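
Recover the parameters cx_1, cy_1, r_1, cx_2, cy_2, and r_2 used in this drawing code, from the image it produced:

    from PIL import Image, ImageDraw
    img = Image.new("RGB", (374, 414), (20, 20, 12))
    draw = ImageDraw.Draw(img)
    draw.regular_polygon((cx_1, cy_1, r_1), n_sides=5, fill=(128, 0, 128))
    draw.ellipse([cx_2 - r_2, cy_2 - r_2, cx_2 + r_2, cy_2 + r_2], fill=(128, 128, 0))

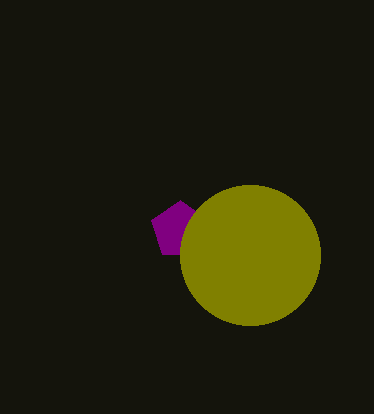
cx_1 = 180, cy_1 = 230, r_1 = 30, cx_2 = 250, cy_2 = 255, r_2 = 70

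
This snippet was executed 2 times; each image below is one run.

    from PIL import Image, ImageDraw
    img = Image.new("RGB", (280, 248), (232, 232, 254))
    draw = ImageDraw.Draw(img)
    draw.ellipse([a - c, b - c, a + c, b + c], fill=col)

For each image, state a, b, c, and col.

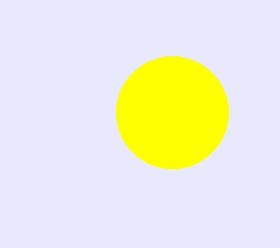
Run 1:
a = 172; b = 112; c = 56; col = 'yellow'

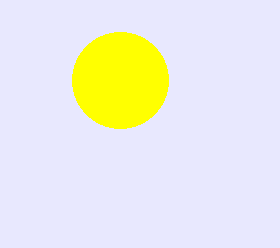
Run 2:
a = 120; b = 80; c = 48; col = 'yellow'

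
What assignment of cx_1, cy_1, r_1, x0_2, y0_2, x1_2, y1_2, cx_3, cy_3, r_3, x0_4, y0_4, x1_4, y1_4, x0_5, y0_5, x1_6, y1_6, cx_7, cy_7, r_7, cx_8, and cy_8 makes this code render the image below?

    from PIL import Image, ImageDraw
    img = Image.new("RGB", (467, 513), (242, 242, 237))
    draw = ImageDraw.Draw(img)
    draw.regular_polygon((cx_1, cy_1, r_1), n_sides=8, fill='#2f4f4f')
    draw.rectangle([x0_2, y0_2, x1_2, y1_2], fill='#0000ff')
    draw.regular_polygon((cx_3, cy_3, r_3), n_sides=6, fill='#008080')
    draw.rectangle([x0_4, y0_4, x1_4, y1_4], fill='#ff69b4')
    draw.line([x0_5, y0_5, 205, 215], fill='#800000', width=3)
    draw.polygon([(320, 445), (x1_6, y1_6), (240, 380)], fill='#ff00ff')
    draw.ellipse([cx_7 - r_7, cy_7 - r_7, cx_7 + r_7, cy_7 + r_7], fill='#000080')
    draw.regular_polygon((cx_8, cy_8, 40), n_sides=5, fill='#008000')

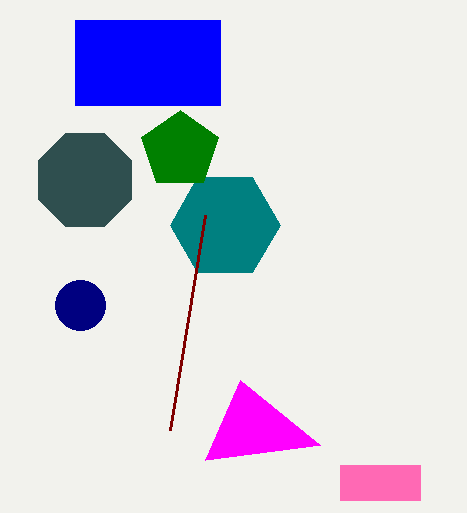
cx_1 = 85
cy_1 = 180
r_1 = 50
x0_2 = 75
y0_2 = 20
x1_2 = 220
y1_2 = 105
cx_3 = 225
cy_3 = 225
r_3 = 55
x0_4 = 340
y0_4 = 465
x1_4 = 420
y1_4 = 500
x0_5 = 170
y0_5 = 430
x1_6 = 205
y1_6 = 460
cx_7 = 80
cy_7 = 305
r_7 = 25
cx_8 = 180
cy_8 = 150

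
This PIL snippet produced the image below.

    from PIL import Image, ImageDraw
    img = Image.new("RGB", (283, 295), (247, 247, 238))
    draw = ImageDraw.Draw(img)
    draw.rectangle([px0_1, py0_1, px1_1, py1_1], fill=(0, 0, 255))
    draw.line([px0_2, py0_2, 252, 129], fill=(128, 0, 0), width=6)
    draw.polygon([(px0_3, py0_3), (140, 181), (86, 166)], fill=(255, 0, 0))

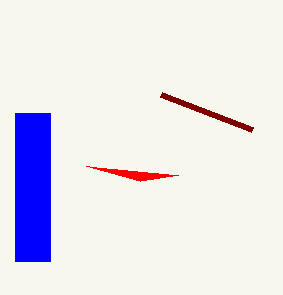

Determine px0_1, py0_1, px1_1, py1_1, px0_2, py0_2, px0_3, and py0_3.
px0_1 = 15; py0_1 = 113; px1_1 = 50; py1_1 = 261; px0_2 = 161; py0_2 = 94; px0_3 = 178; py0_3 = 175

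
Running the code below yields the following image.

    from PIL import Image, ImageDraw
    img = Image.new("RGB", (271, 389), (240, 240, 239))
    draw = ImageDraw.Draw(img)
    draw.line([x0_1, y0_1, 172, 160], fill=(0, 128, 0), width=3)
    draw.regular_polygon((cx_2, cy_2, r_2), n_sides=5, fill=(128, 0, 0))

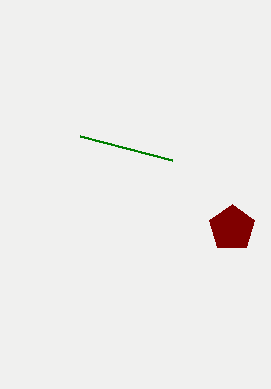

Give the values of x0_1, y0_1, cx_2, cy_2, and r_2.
x0_1 = 80; y0_1 = 136; cx_2 = 232; cy_2 = 228; r_2 = 24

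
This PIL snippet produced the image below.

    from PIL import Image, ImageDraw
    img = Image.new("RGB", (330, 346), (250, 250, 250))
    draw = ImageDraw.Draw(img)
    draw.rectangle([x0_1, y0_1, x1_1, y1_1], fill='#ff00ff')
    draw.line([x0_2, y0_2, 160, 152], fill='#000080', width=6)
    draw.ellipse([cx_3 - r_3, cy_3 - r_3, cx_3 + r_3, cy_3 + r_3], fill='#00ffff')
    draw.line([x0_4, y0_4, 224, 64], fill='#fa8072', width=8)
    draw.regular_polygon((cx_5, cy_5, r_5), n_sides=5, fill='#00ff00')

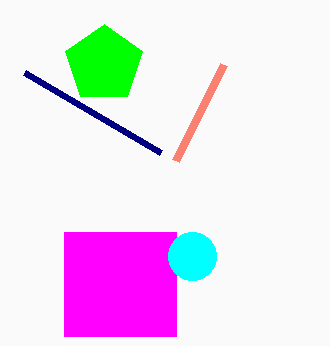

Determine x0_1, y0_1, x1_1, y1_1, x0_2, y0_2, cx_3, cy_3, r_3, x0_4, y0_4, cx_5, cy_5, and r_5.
x0_1 = 64
y0_1 = 232
x1_1 = 176
y1_1 = 336
x0_2 = 24
y0_2 = 72
cx_3 = 192
cy_3 = 256
r_3 = 24
x0_4 = 176
y0_4 = 160
cx_5 = 104
cy_5 = 64
r_5 = 40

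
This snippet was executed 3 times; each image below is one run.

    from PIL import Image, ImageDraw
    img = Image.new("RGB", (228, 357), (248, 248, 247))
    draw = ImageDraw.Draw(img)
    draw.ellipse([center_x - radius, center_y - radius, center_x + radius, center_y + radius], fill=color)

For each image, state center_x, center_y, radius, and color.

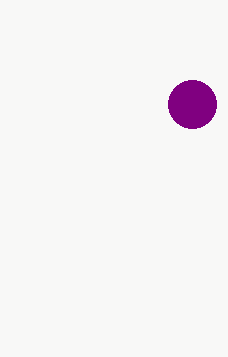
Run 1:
center_x = 192; center_y = 104; radius = 24; color = 'purple'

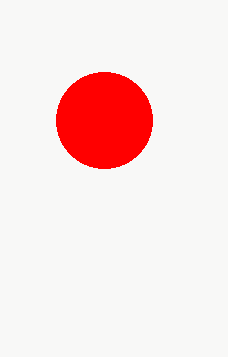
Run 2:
center_x = 104; center_y = 120; radius = 48; color = 'red'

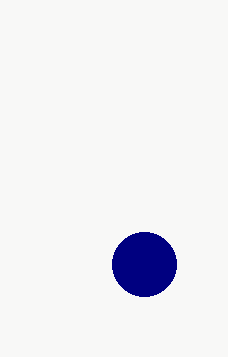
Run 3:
center_x = 144; center_y = 264; radius = 32; color = 'navy'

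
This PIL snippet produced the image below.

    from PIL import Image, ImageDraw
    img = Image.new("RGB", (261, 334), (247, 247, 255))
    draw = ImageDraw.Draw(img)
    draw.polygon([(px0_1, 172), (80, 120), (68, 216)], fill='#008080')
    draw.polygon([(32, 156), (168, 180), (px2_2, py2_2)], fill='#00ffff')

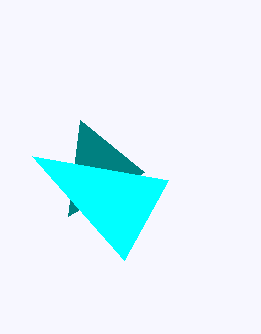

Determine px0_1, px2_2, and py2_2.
px0_1 = 144
px2_2 = 124
py2_2 = 260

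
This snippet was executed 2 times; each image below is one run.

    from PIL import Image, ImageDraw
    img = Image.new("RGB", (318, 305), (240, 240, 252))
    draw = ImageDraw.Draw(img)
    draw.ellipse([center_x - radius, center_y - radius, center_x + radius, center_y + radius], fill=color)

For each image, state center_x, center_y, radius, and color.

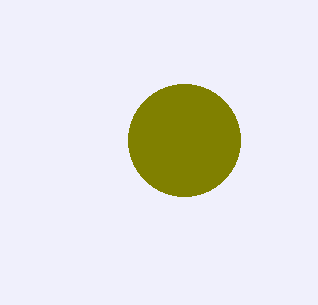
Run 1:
center_x = 184
center_y = 140
radius = 56
color = 'olive'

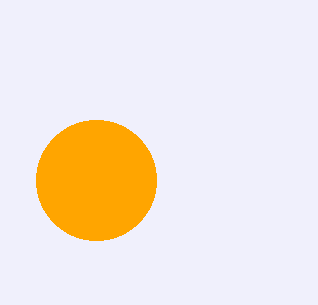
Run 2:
center_x = 96, center_y = 180, radius = 60, color = 'orange'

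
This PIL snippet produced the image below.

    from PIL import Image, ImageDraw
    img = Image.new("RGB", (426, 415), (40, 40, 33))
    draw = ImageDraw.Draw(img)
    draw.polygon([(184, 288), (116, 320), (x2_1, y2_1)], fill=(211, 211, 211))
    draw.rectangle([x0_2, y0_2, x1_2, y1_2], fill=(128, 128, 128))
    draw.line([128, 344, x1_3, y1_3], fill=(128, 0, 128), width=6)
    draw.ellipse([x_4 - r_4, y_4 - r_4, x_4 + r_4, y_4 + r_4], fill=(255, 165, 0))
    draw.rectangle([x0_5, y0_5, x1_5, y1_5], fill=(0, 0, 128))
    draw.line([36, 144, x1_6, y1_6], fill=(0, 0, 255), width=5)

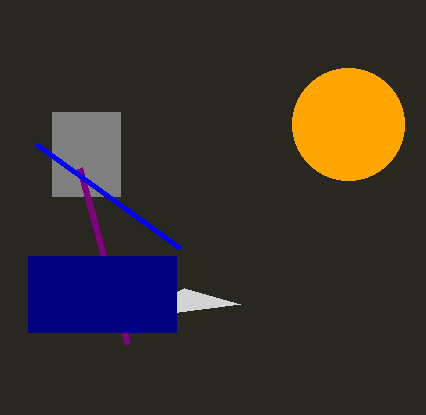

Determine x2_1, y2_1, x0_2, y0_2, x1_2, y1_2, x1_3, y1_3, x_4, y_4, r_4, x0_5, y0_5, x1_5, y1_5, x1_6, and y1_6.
x2_1 = 240
y2_1 = 304
x0_2 = 52
y0_2 = 112
x1_2 = 120
y1_2 = 196
x1_3 = 80
y1_3 = 168
x_4 = 348
y_4 = 124
r_4 = 56
x0_5 = 28
y0_5 = 256
x1_5 = 176
y1_5 = 332
x1_6 = 180
y1_6 = 248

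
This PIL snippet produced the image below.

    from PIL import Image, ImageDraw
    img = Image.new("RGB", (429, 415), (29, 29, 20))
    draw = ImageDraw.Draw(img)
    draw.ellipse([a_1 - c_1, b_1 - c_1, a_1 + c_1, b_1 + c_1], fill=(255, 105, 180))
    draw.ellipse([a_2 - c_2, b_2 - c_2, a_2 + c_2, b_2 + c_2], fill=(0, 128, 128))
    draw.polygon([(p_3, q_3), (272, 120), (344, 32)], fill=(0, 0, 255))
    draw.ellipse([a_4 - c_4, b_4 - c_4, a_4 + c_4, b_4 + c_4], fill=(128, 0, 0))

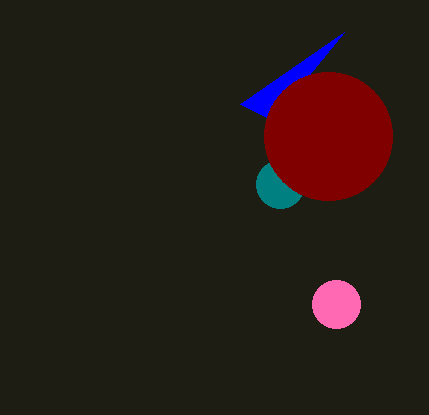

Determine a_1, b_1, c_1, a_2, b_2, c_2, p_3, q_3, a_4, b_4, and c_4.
a_1 = 336; b_1 = 304; c_1 = 24; a_2 = 280; b_2 = 184; c_2 = 24; p_3 = 240; q_3 = 104; a_4 = 328; b_4 = 136; c_4 = 64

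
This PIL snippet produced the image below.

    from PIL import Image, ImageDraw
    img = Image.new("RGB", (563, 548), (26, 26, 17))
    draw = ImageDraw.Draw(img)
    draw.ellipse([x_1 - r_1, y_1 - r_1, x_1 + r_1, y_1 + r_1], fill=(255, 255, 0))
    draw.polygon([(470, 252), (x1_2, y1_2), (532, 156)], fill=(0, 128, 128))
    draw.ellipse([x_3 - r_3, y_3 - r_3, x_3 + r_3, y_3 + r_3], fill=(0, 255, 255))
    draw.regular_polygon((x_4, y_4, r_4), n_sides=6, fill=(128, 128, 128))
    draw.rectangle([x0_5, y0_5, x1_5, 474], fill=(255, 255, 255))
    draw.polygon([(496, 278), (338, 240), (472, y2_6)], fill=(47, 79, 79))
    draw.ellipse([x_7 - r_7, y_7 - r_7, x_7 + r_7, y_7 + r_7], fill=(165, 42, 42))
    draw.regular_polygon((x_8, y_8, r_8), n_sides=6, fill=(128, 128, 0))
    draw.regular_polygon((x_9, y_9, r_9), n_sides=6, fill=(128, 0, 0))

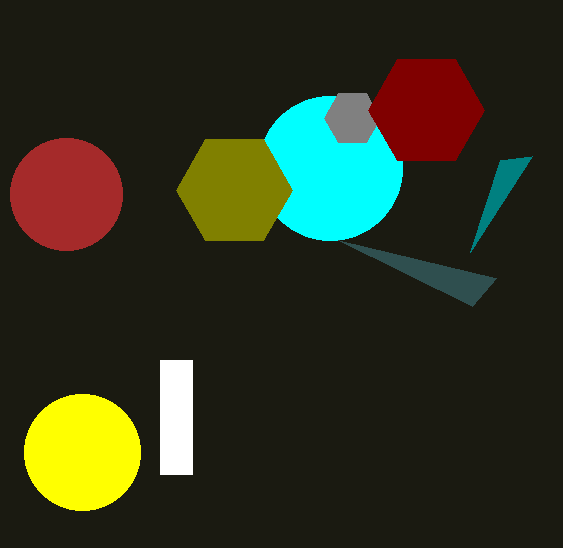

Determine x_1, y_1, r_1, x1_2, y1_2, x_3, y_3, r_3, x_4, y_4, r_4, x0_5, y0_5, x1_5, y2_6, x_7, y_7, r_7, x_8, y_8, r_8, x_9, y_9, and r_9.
x_1 = 82, y_1 = 452, r_1 = 58, x1_2 = 500, y1_2 = 160, x_3 = 330, y_3 = 168, r_3 = 72, x_4 = 352, y_4 = 118, r_4 = 28, x0_5 = 160, y0_5 = 360, x1_5 = 192, y2_6 = 306, x_7 = 66, y_7 = 194, r_7 = 56, x_8 = 234, y_8 = 190, r_8 = 58, x_9 = 426, y_9 = 110, r_9 = 58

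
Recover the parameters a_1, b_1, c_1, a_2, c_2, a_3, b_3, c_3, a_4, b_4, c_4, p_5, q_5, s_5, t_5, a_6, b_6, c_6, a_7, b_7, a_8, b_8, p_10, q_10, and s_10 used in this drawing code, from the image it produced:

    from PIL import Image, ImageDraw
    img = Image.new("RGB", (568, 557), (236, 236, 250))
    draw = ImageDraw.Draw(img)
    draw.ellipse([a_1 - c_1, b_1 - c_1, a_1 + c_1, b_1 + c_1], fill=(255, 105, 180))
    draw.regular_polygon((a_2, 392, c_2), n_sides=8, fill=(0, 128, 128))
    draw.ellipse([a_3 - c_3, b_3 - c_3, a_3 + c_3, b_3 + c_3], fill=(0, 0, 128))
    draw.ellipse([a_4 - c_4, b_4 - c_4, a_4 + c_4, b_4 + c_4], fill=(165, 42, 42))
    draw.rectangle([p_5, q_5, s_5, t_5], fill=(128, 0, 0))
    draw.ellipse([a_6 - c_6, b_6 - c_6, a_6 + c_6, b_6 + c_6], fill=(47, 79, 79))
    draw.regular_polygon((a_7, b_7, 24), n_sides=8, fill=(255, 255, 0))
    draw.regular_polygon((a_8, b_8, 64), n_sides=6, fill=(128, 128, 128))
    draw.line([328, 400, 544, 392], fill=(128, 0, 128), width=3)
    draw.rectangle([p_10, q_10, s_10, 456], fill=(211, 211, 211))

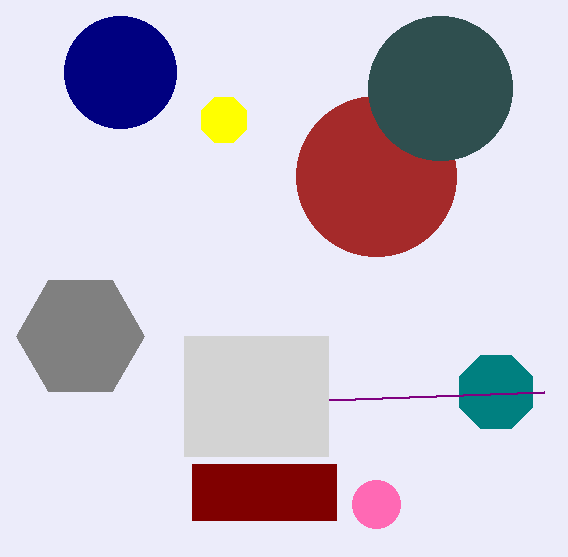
a_1 = 376, b_1 = 504, c_1 = 24, a_2 = 496, c_2 = 40, a_3 = 120, b_3 = 72, c_3 = 56, a_4 = 376, b_4 = 176, c_4 = 80, p_5 = 192, q_5 = 464, s_5 = 336, t_5 = 520, a_6 = 440, b_6 = 88, c_6 = 72, a_7 = 224, b_7 = 120, a_8 = 80, b_8 = 336, p_10 = 184, q_10 = 336, s_10 = 328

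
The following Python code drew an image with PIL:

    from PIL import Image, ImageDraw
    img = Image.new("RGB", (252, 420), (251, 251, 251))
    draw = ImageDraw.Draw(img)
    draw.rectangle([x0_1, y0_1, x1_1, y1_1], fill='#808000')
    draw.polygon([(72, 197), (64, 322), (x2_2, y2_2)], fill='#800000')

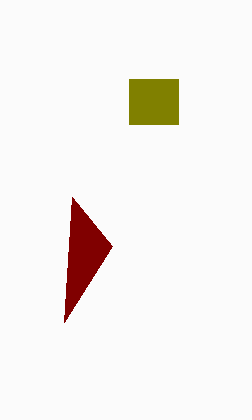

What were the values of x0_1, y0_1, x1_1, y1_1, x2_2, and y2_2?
x0_1 = 129; y0_1 = 79; x1_1 = 178; y1_1 = 124; x2_2 = 112; y2_2 = 246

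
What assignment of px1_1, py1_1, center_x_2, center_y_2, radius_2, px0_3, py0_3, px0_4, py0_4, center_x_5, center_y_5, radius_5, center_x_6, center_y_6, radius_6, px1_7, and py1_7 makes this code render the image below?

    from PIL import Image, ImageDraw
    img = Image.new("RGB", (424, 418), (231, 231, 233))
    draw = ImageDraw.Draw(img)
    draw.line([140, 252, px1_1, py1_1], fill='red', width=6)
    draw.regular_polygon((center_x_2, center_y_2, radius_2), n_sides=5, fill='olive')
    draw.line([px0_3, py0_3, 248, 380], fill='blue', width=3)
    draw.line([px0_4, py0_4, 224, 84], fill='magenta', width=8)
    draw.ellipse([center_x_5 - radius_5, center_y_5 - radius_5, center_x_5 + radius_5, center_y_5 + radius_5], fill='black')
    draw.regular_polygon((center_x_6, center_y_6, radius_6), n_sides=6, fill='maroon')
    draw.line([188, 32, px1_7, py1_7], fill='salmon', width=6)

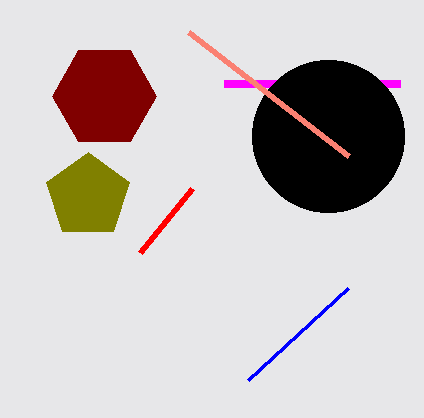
px1_1 = 192
py1_1 = 188
center_x_2 = 88
center_y_2 = 196
radius_2 = 44
px0_3 = 348
py0_3 = 288
px0_4 = 400
py0_4 = 84
center_x_5 = 328
center_y_5 = 136
radius_5 = 76
center_x_6 = 104
center_y_6 = 96
radius_6 = 52
px1_7 = 348
py1_7 = 156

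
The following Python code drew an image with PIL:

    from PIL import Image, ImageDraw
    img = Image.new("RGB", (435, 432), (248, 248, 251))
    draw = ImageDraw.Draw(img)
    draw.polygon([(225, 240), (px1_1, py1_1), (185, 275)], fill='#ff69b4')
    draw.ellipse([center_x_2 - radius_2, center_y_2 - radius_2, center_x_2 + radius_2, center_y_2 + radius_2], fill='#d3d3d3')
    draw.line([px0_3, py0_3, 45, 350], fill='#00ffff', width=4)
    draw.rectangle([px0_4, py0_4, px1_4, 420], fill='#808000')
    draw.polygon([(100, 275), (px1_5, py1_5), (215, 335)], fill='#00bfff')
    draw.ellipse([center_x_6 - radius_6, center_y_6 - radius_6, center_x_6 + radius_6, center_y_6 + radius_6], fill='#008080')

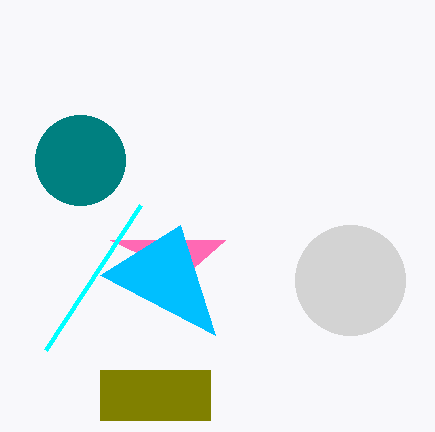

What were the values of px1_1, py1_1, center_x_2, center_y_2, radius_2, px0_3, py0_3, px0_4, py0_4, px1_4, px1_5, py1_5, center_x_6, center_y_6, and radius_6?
px1_1 = 110, py1_1 = 240, center_x_2 = 350, center_y_2 = 280, radius_2 = 55, px0_3 = 140, py0_3 = 205, px0_4 = 100, py0_4 = 370, px1_4 = 210, px1_5 = 180, py1_5 = 225, center_x_6 = 80, center_y_6 = 160, radius_6 = 45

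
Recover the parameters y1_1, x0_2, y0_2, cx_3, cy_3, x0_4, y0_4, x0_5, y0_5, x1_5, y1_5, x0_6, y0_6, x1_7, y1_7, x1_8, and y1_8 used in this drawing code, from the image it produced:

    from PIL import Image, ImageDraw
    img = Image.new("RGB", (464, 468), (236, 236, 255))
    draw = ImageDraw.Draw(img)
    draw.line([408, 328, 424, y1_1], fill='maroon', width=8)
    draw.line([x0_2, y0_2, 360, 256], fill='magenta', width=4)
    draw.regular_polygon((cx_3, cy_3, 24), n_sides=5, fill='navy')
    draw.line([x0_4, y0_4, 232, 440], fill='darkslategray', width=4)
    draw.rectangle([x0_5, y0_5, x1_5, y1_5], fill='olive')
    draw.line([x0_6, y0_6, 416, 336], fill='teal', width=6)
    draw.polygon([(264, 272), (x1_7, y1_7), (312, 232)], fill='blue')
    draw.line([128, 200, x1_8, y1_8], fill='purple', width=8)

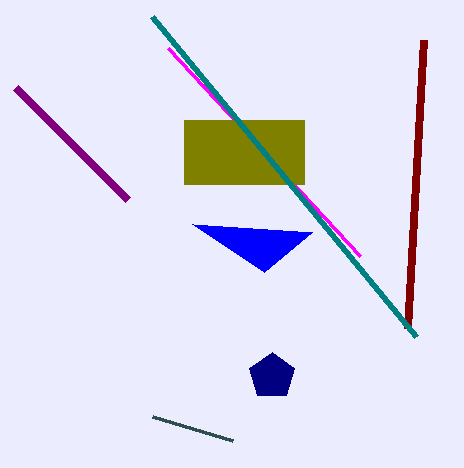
y1_1 = 40, x0_2 = 168, y0_2 = 48, cx_3 = 272, cy_3 = 376, x0_4 = 152, y0_4 = 416, x0_5 = 184, y0_5 = 120, x1_5 = 304, y1_5 = 184, x0_6 = 152, y0_6 = 16, x1_7 = 192, y1_7 = 224, x1_8 = 16, y1_8 = 88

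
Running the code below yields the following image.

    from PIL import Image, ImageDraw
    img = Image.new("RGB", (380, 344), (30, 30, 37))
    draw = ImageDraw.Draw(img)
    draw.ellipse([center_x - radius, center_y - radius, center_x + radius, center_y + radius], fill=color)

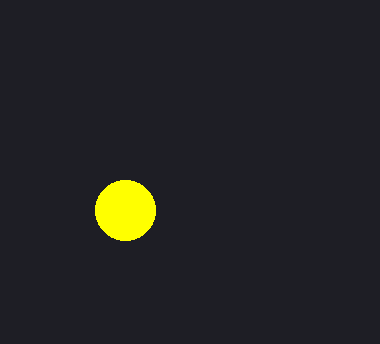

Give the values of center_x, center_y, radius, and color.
center_x = 125, center_y = 210, radius = 30, color = 'yellow'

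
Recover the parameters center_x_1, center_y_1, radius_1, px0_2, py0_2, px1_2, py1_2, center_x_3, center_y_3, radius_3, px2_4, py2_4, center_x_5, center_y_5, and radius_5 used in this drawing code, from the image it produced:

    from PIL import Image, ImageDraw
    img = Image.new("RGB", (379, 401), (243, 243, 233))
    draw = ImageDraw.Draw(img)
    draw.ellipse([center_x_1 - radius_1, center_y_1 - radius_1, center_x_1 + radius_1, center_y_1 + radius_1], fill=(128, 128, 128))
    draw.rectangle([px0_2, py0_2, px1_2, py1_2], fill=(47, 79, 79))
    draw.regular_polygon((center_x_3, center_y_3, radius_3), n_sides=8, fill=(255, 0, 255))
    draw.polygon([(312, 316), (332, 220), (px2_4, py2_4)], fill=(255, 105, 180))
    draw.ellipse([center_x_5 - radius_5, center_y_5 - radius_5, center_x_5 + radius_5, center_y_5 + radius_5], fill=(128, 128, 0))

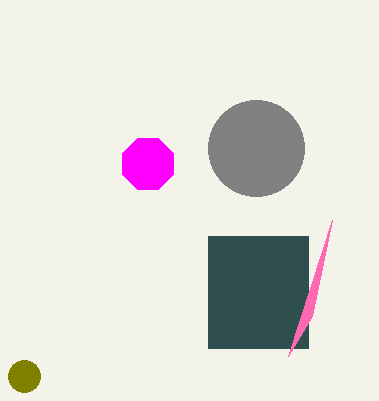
center_x_1 = 256; center_y_1 = 148; radius_1 = 48; px0_2 = 208; py0_2 = 236; px1_2 = 308; py1_2 = 348; center_x_3 = 148; center_y_3 = 164; radius_3 = 28; px2_4 = 288; py2_4 = 356; center_x_5 = 24; center_y_5 = 376; radius_5 = 16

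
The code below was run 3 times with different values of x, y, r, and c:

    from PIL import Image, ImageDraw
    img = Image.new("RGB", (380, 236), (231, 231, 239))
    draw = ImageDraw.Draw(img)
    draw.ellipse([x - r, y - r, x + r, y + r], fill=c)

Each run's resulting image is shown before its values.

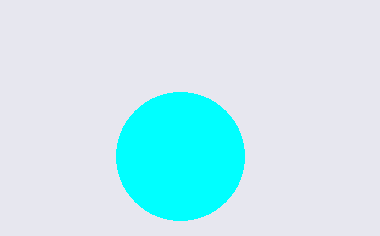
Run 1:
x = 180; y = 156; r = 64; c = 'cyan'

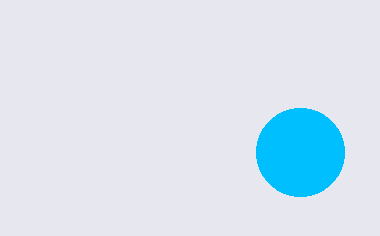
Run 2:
x = 300, y = 152, r = 44, c = 'deepskyblue'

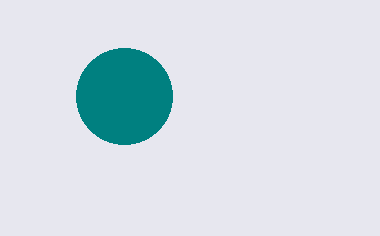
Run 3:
x = 124
y = 96
r = 48
c = 'teal'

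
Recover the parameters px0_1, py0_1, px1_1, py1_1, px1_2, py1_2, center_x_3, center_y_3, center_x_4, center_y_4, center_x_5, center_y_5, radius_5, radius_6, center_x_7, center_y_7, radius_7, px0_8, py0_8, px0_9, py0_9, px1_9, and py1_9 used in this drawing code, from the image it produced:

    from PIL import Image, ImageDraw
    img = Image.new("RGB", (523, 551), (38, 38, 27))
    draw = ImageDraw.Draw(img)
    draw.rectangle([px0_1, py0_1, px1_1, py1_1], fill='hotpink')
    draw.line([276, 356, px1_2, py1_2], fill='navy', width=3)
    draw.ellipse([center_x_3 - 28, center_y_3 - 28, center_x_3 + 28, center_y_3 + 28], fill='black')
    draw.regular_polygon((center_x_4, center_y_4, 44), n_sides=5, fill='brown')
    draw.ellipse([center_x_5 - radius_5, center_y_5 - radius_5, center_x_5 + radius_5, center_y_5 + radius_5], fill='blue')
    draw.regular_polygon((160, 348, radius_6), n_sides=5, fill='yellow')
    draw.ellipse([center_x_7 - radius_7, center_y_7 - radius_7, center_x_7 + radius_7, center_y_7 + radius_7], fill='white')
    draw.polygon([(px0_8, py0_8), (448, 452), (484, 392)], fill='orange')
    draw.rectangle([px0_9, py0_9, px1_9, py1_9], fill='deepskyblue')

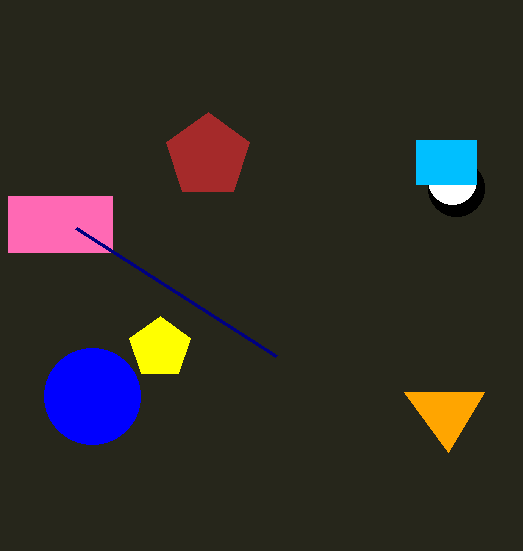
px0_1 = 8; py0_1 = 196; px1_1 = 112; py1_1 = 252; px1_2 = 76; py1_2 = 228; center_x_3 = 456; center_y_3 = 188; center_x_4 = 208; center_y_4 = 156; center_x_5 = 92; center_y_5 = 396; radius_5 = 48; radius_6 = 32; center_x_7 = 452; center_y_7 = 180; radius_7 = 24; px0_8 = 404; py0_8 = 392; px0_9 = 416; py0_9 = 140; px1_9 = 476; py1_9 = 184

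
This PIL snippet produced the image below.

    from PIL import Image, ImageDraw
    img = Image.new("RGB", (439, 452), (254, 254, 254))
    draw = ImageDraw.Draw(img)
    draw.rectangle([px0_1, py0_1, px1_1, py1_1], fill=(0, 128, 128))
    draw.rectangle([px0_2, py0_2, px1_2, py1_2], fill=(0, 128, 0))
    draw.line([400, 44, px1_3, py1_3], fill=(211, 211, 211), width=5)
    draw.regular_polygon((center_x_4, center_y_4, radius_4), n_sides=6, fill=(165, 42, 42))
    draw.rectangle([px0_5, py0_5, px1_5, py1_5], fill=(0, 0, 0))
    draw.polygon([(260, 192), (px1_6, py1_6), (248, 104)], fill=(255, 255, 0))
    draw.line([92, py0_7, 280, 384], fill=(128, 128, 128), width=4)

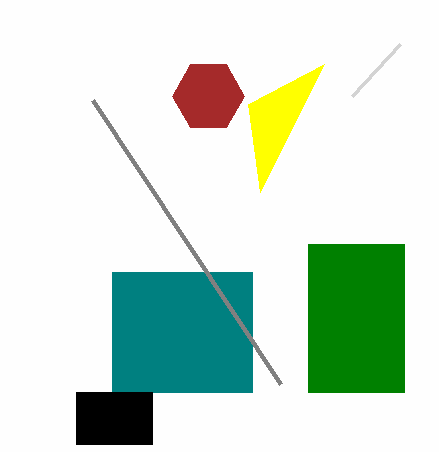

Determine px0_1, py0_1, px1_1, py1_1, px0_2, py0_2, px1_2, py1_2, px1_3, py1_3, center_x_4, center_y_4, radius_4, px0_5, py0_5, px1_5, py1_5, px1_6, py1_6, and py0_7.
px0_1 = 112, py0_1 = 272, px1_1 = 252, py1_1 = 392, px0_2 = 308, py0_2 = 244, px1_2 = 404, py1_2 = 392, px1_3 = 352, py1_3 = 96, center_x_4 = 208, center_y_4 = 96, radius_4 = 36, px0_5 = 76, py0_5 = 392, px1_5 = 152, py1_5 = 444, px1_6 = 324, py1_6 = 64, py0_7 = 100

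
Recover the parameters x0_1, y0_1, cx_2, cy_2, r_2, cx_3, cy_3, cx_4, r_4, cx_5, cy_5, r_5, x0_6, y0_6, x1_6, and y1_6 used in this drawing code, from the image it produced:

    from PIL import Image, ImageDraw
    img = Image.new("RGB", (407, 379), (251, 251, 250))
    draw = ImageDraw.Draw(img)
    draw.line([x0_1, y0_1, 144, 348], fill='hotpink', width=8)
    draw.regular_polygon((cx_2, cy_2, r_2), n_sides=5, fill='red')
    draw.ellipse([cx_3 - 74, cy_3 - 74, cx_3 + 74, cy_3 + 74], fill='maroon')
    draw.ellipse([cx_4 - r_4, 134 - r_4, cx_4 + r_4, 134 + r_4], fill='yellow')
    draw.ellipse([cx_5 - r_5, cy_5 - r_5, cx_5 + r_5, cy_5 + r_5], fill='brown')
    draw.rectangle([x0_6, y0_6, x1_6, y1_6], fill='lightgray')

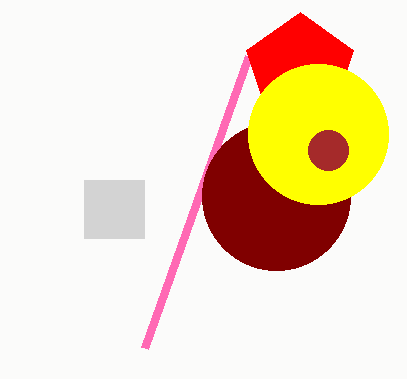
x0_1 = 248
y0_1 = 56
cx_2 = 300
cy_2 = 68
r_2 = 56
cx_3 = 276
cy_3 = 196
cx_4 = 318
r_4 = 70
cx_5 = 328
cy_5 = 150
r_5 = 20
x0_6 = 84
y0_6 = 180
x1_6 = 144
y1_6 = 238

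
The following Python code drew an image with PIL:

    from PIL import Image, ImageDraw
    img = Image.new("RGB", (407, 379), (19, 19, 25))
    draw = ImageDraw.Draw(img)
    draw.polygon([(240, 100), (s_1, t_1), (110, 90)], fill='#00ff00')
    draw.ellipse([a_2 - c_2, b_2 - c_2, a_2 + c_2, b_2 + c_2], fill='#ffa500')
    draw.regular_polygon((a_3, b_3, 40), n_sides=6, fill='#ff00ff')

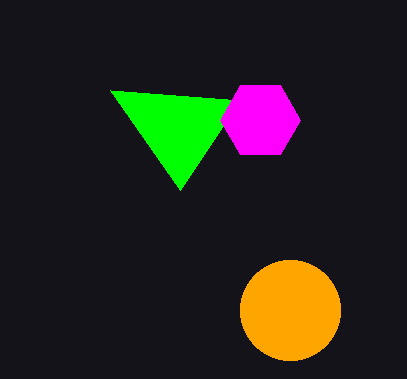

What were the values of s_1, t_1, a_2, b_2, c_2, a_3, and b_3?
s_1 = 180, t_1 = 190, a_2 = 290, b_2 = 310, c_2 = 50, a_3 = 260, b_3 = 120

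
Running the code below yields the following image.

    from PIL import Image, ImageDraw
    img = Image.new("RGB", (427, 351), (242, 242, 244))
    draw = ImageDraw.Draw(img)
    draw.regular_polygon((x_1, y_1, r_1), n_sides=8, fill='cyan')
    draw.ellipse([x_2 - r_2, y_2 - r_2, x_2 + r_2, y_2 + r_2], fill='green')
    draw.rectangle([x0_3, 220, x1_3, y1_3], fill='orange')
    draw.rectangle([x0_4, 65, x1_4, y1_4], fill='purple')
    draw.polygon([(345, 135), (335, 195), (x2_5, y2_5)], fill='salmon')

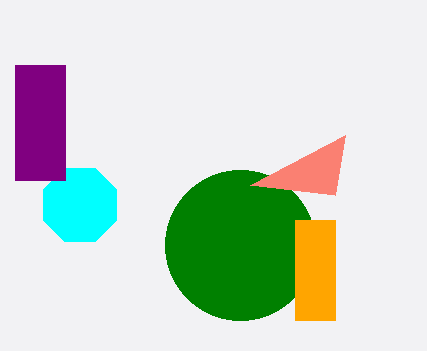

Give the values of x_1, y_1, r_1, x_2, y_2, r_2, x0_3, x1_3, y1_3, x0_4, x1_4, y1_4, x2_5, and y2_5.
x_1 = 80
y_1 = 205
r_1 = 40
x_2 = 240
y_2 = 245
r_2 = 75
x0_3 = 295
x1_3 = 335
y1_3 = 320
x0_4 = 15
x1_4 = 65
y1_4 = 180
x2_5 = 250
y2_5 = 185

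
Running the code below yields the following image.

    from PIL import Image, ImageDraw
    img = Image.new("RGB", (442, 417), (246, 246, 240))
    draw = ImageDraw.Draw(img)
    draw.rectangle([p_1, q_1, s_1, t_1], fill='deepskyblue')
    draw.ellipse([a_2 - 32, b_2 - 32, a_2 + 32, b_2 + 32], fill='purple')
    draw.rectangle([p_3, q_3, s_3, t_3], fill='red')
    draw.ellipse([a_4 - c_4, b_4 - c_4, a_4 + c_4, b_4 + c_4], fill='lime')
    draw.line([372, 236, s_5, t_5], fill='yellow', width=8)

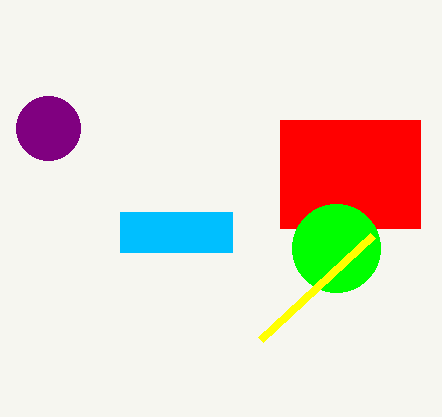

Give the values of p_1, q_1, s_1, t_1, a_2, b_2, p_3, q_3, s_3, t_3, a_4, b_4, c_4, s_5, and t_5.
p_1 = 120
q_1 = 212
s_1 = 232
t_1 = 252
a_2 = 48
b_2 = 128
p_3 = 280
q_3 = 120
s_3 = 420
t_3 = 228
a_4 = 336
b_4 = 248
c_4 = 44
s_5 = 260
t_5 = 340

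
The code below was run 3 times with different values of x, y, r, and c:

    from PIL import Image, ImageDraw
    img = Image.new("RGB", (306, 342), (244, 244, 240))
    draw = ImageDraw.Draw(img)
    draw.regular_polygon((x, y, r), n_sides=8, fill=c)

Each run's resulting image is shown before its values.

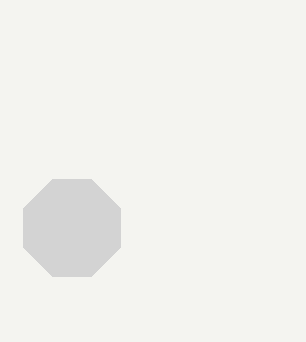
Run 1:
x = 72; y = 228; r = 52; c = 'lightgray'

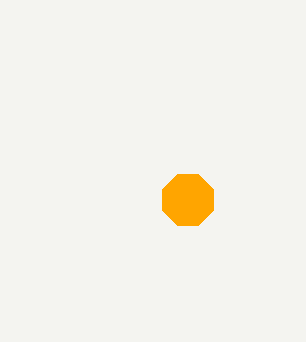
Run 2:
x = 188
y = 200
r = 28
c = 'orange'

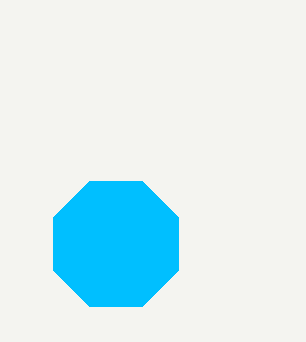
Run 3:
x = 116
y = 244
r = 68
c = 'deepskyblue'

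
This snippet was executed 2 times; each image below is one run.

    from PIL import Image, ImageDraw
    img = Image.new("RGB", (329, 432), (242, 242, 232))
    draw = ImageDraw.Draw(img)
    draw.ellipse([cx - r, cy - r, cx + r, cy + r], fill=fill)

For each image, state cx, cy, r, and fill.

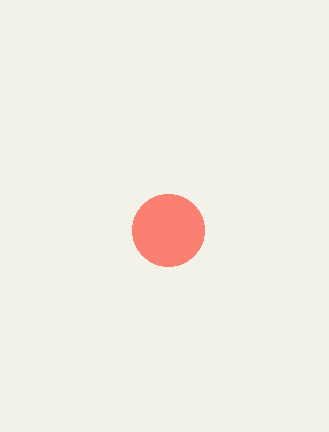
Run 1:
cx = 168, cy = 230, r = 36, fill = 'salmon'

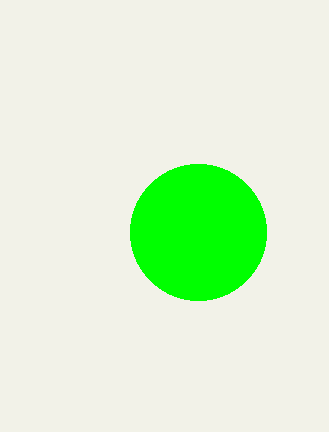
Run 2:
cx = 198; cy = 232; r = 68; fill = 'lime'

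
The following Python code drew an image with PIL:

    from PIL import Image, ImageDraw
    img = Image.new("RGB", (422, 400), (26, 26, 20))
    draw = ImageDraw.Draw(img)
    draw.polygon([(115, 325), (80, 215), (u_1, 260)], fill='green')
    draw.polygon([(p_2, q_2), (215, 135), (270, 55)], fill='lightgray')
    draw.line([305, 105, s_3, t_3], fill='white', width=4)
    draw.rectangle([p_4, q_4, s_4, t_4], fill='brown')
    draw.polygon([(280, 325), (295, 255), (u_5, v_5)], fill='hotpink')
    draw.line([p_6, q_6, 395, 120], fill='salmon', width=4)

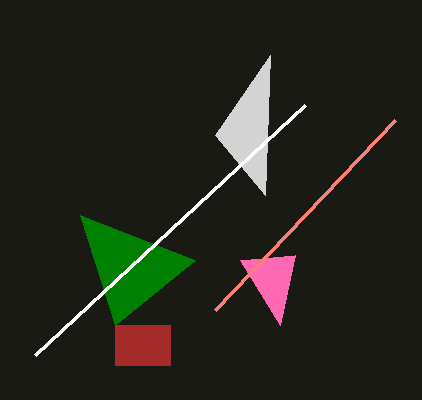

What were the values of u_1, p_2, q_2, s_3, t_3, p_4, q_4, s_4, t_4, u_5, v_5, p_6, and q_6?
u_1 = 195; p_2 = 265; q_2 = 195; s_3 = 35; t_3 = 355; p_4 = 115; q_4 = 325; s_4 = 170; t_4 = 365; u_5 = 240; v_5 = 260; p_6 = 215; q_6 = 310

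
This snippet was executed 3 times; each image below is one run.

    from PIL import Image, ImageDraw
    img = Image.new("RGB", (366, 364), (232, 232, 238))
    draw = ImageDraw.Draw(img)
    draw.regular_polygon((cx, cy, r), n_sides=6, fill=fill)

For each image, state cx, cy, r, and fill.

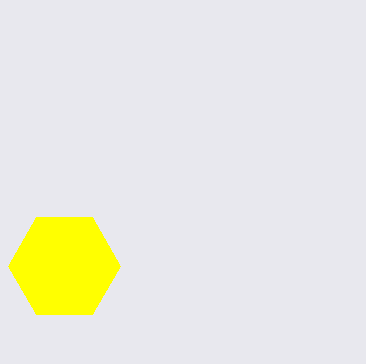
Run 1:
cx = 64, cy = 266, r = 56, fill = 'yellow'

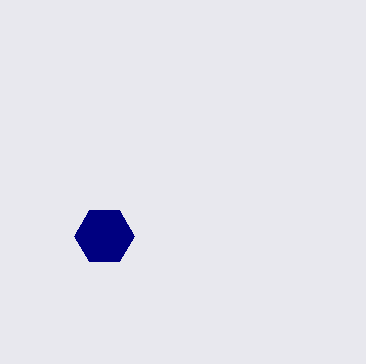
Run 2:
cx = 104; cy = 236; r = 30; fill = 'navy'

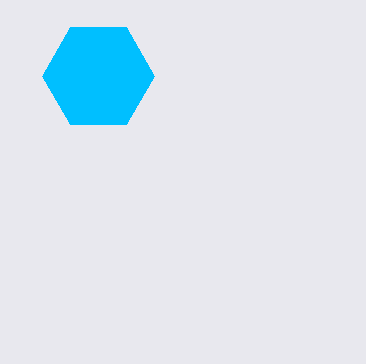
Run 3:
cx = 98; cy = 76; r = 56; fill = 'deepskyblue'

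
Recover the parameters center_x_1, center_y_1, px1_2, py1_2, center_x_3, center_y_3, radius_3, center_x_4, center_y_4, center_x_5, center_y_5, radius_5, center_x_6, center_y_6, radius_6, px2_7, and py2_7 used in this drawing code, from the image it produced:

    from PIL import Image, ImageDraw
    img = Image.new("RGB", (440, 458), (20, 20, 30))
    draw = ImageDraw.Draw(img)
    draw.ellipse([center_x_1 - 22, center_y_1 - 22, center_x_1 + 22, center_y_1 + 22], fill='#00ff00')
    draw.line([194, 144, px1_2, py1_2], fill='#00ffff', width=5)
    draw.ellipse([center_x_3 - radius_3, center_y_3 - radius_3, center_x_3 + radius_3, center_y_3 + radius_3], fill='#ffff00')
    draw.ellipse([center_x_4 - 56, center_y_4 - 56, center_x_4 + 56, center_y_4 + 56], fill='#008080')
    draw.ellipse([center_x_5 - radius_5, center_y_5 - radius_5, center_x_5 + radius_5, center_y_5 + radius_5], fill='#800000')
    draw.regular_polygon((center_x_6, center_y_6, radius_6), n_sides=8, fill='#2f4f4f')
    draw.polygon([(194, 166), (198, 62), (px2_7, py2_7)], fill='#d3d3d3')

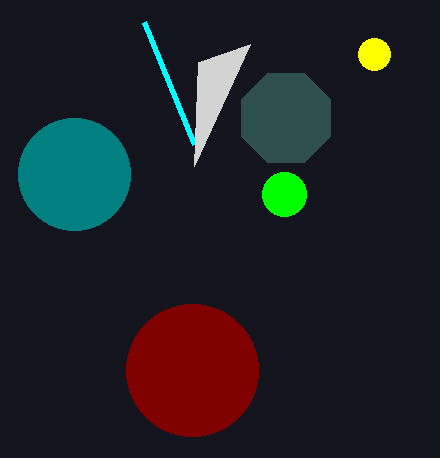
center_x_1 = 284
center_y_1 = 194
px1_2 = 144
py1_2 = 22
center_x_3 = 374
center_y_3 = 54
radius_3 = 16
center_x_4 = 74
center_y_4 = 174
center_x_5 = 192
center_y_5 = 370
radius_5 = 66
center_x_6 = 286
center_y_6 = 118
radius_6 = 48
px2_7 = 250
py2_7 = 44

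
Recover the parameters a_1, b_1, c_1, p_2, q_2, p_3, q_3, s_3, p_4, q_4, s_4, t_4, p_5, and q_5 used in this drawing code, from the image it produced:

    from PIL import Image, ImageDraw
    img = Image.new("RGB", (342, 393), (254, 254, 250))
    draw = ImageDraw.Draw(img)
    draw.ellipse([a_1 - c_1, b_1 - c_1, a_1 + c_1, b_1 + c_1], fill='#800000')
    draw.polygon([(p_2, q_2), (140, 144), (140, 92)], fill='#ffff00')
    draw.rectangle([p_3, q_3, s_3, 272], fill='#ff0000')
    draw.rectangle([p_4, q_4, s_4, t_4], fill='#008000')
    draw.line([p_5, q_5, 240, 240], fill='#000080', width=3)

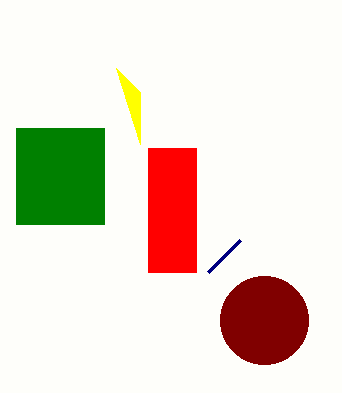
a_1 = 264, b_1 = 320, c_1 = 44, p_2 = 116, q_2 = 68, p_3 = 148, q_3 = 148, s_3 = 196, p_4 = 16, q_4 = 128, s_4 = 104, t_4 = 224, p_5 = 208, q_5 = 272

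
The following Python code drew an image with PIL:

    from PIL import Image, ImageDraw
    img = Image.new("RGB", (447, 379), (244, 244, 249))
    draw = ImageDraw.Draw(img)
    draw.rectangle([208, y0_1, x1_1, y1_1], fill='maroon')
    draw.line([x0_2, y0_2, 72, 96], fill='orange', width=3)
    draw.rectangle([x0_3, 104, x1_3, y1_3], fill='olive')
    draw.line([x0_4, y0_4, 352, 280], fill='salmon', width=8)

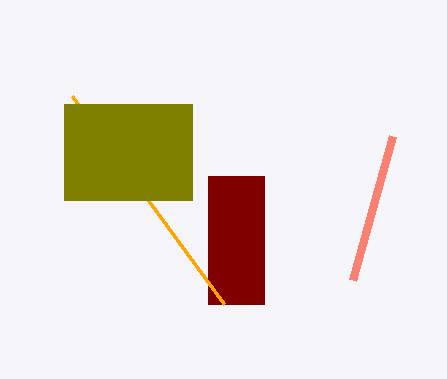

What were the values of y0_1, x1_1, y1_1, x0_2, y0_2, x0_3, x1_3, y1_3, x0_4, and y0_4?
y0_1 = 176
x1_1 = 264
y1_1 = 304
x0_2 = 224
y0_2 = 304
x0_3 = 64
x1_3 = 192
y1_3 = 200
x0_4 = 392
y0_4 = 136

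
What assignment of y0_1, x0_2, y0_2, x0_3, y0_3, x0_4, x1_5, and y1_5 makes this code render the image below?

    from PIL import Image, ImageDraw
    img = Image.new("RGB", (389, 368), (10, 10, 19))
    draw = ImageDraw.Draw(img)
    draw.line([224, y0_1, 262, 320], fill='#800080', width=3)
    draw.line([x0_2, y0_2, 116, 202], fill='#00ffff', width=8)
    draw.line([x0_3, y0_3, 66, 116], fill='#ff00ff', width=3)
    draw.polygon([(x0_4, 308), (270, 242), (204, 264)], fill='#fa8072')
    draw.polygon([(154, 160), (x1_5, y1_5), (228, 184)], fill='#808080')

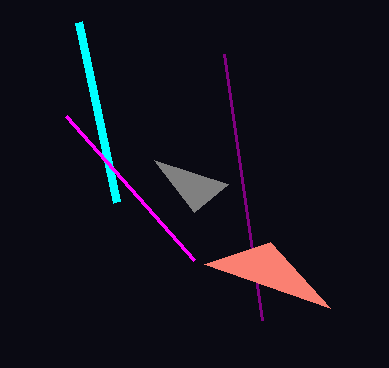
y0_1 = 54, x0_2 = 78, y0_2 = 22, x0_3 = 194, y0_3 = 260, x0_4 = 330, x1_5 = 194, y1_5 = 212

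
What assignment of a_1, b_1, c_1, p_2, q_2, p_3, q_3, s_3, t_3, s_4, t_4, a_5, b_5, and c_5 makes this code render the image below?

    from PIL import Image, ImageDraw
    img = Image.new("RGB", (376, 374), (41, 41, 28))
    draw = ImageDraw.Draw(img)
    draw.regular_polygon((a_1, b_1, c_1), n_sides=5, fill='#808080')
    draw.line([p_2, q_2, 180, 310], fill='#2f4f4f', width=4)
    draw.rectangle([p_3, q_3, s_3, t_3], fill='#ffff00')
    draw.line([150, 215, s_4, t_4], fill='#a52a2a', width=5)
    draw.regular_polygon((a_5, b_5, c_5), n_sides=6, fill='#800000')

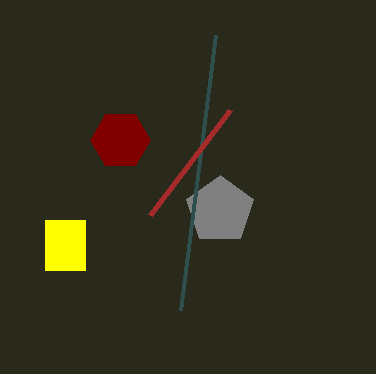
a_1 = 220, b_1 = 210, c_1 = 35, p_2 = 215, q_2 = 35, p_3 = 45, q_3 = 220, s_3 = 85, t_3 = 270, s_4 = 230, t_4 = 110, a_5 = 120, b_5 = 140, c_5 = 30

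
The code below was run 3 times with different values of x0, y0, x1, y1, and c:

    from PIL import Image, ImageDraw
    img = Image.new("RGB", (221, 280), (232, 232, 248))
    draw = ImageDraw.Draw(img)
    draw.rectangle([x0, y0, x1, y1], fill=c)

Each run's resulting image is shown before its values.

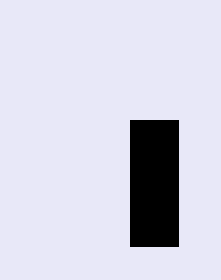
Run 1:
x0 = 130
y0 = 120
x1 = 178
y1 = 246
c = 'black'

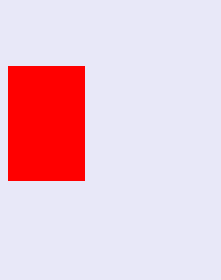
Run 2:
x0 = 8, y0 = 66, x1 = 84, y1 = 180, c = 'red'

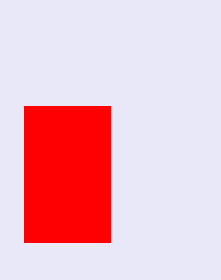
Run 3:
x0 = 24, y0 = 106, x1 = 110, y1 = 242, c = 'red'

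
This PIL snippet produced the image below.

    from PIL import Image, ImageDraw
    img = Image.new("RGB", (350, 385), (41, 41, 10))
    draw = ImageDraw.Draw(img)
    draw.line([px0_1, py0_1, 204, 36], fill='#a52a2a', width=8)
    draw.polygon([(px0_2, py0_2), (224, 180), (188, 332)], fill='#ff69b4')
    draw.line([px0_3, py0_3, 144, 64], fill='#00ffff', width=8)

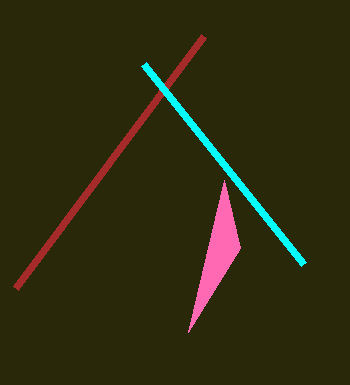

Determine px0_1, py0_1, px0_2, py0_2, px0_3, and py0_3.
px0_1 = 16; py0_1 = 288; px0_2 = 240; py0_2 = 248; px0_3 = 304; py0_3 = 264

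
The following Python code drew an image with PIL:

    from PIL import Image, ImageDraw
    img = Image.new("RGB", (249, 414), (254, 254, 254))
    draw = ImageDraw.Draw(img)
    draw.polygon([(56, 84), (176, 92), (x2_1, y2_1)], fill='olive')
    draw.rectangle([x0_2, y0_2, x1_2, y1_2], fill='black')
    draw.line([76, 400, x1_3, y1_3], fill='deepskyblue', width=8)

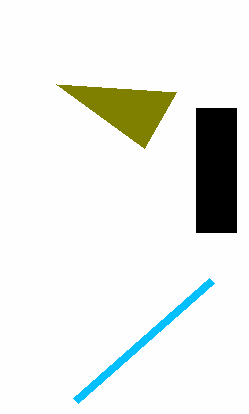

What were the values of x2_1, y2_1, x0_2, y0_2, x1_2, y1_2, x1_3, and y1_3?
x2_1 = 144; y2_1 = 148; x0_2 = 196; y0_2 = 108; x1_2 = 236; y1_2 = 232; x1_3 = 212; y1_3 = 280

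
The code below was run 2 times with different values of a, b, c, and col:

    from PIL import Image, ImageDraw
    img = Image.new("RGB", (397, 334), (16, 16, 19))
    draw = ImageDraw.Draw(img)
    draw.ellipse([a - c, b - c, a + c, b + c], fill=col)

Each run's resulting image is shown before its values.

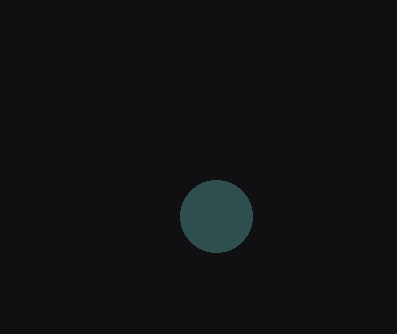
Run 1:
a = 216, b = 216, c = 36, col = 'darkslategray'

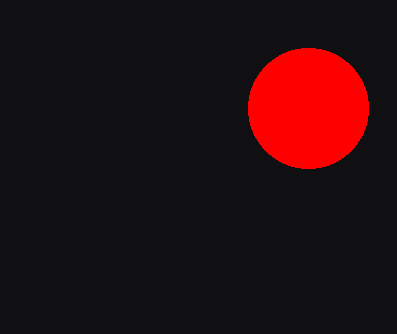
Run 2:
a = 308, b = 108, c = 60, col = 'red'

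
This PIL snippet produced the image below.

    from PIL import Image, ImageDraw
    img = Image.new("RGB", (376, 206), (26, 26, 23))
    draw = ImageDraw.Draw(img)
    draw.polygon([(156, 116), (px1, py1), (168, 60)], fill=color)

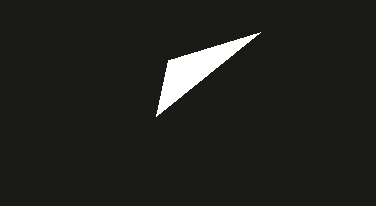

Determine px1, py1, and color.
px1 = 260
py1 = 32
color = 'white'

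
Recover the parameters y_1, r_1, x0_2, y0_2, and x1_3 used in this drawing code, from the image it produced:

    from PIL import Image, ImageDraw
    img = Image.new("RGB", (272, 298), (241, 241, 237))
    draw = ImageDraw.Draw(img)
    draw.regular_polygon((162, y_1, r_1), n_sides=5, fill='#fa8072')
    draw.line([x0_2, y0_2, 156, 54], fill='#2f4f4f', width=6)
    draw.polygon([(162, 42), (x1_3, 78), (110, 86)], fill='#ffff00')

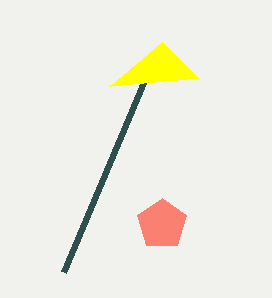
y_1 = 224
r_1 = 26
x0_2 = 64
y0_2 = 272
x1_3 = 198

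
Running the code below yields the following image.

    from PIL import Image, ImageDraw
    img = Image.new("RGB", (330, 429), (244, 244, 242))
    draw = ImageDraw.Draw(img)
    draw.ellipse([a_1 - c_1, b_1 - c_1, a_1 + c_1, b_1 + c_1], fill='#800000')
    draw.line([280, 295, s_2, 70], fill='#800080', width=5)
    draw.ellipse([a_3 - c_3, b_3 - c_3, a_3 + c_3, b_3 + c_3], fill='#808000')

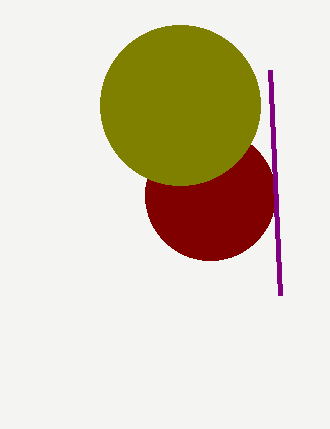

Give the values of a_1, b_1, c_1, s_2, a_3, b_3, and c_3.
a_1 = 210, b_1 = 195, c_1 = 65, s_2 = 270, a_3 = 180, b_3 = 105, c_3 = 80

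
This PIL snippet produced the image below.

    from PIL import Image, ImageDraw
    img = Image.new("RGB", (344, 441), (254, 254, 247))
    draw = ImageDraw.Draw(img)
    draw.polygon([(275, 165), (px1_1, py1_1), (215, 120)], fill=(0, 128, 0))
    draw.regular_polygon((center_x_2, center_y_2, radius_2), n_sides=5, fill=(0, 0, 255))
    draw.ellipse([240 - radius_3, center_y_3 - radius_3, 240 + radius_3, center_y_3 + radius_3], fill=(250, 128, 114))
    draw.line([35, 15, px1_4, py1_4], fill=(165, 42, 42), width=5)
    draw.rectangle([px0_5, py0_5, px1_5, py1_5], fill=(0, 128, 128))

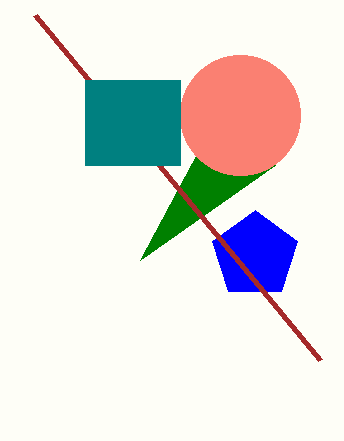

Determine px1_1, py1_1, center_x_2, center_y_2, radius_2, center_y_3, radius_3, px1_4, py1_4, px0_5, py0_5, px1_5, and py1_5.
px1_1 = 140; py1_1 = 260; center_x_2 = 255; center_y_2 = 255; radius_2 = 45; center_y_3 = 115; radius_3 = 60; px1_4 = 320; py1_4 = 360; px0_5 = 85; py0_5 = 80; px1_5 = 180; py1_5 = 165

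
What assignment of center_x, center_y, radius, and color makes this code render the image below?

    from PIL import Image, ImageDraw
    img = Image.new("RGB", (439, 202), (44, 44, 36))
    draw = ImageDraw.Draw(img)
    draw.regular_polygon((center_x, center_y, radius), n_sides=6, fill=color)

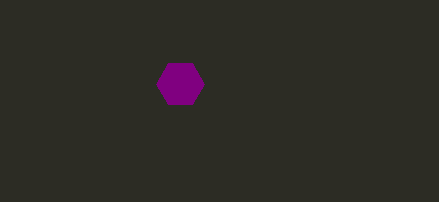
center_x = 180; center_y = 84; radius = 24; color = 'purple'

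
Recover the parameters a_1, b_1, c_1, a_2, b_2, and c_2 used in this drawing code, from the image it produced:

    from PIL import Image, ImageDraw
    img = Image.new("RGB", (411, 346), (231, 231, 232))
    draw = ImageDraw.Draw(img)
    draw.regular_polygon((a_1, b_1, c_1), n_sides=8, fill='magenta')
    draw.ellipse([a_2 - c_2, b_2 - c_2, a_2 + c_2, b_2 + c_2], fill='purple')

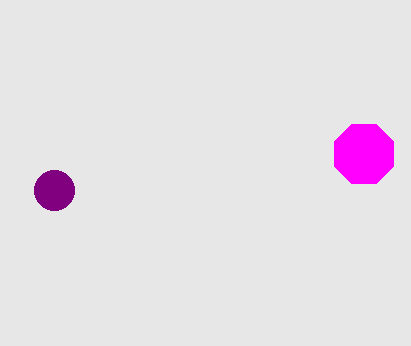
a_1 = 364
b_1 = 154
c_1 = 32
a_2 = 54
b_2 = 190
c_2 = 20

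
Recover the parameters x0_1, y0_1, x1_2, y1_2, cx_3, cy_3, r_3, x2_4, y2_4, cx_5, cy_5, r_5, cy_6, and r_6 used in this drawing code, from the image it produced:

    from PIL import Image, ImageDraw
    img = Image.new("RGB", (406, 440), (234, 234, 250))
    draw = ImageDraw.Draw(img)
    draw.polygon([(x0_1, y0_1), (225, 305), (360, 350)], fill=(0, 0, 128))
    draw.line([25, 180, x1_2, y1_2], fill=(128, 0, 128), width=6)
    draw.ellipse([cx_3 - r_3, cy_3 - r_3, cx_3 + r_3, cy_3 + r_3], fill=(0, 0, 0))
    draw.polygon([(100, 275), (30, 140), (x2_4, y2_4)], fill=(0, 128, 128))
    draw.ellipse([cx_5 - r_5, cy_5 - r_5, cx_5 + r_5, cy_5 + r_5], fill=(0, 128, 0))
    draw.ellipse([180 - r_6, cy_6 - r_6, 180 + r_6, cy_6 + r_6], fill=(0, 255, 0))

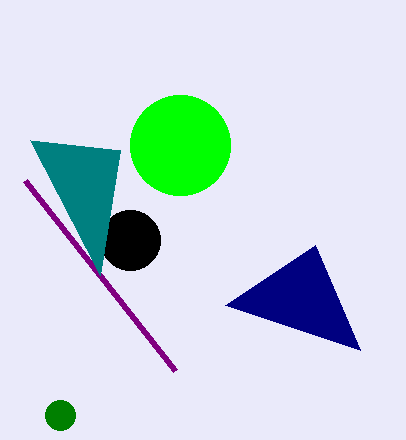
x0_1 = 315; y0_1 = 245; x1_2 = 175; y1_2 = 370; cx_3 = 130; cy_3 = 240; r_3 = 30; x2_4 = 120; y2_4 = 150; cx_5 = 60; cy_5 = 415; r_5 = 15; cy_6 = 145; r_6 = 50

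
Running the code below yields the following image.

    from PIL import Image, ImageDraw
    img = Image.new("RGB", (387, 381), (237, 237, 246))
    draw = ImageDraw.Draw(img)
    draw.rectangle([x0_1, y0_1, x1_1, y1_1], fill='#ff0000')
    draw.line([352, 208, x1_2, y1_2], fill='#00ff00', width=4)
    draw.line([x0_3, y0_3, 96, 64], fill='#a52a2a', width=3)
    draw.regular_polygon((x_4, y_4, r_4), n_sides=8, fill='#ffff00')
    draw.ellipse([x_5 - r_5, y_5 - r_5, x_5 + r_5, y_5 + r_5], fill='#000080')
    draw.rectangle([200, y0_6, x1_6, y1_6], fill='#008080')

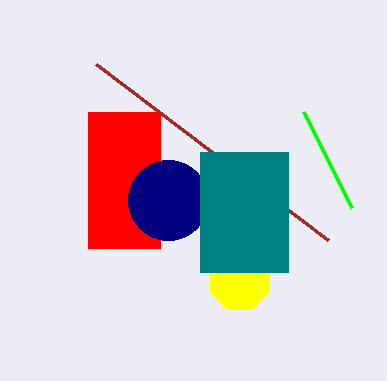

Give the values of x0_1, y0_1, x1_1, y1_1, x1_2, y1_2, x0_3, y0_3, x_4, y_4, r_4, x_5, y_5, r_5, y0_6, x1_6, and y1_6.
x0_1 = 88
y0_1 = 112
x1_1 = 160
y1_1 = 248
x1_2 = 304
y1_2 = 112
x0_3 = 328
y0_3 = 240
x_4 = 240
y_4 = 280
r_4 = 32
x_5 = 168
y_5 = 200
r_5 = 40
y0_6 = 152
x1_6 = 288
y1_6 = 272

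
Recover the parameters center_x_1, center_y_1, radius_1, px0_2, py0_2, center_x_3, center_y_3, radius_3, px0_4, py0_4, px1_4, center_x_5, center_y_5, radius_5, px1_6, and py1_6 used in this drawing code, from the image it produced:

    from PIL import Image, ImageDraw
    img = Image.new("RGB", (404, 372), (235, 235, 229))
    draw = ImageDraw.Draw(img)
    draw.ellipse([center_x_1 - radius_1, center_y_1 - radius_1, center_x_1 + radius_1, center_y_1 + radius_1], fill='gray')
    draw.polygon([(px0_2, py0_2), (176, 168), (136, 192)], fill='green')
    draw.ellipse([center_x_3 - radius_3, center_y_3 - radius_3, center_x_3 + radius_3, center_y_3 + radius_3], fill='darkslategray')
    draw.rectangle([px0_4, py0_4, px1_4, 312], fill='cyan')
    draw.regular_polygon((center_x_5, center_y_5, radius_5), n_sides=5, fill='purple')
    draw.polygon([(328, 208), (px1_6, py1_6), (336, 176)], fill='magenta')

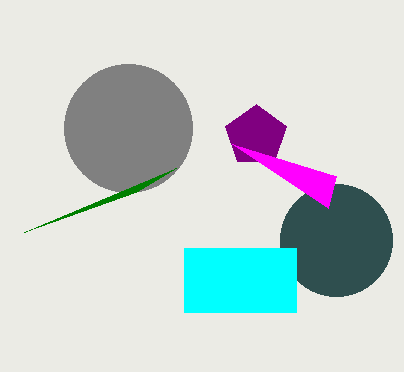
center_x_1 = 128; center_y_1 = 128; radius_1 = 64; px0_2 = 24; py0_2 = 232; center_x_3 = 336; center_y_3 = 240; radius_3 = 56; px0_4 = 184; py0_4 = 248; px1_4 = 296; center_x_5 = 256; center_y_5 = 136; radius_5 = 32; px1_6 = 232; py1_6 = 144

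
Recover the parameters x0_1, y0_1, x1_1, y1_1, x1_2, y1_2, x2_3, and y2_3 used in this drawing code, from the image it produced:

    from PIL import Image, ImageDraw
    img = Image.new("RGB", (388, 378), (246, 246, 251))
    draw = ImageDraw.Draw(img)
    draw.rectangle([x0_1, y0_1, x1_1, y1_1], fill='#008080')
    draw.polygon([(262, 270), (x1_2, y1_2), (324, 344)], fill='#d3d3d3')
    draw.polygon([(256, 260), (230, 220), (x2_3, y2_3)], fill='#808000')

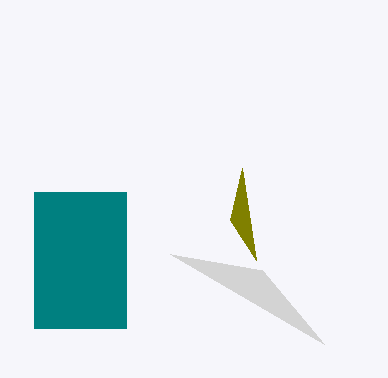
x0_1 = 34
y0_1 = 192
x1_1 = 126
y1_1 = 328
x1_2 = 170
y1_2 = 254
x2_3 = 242
y2_3 = 168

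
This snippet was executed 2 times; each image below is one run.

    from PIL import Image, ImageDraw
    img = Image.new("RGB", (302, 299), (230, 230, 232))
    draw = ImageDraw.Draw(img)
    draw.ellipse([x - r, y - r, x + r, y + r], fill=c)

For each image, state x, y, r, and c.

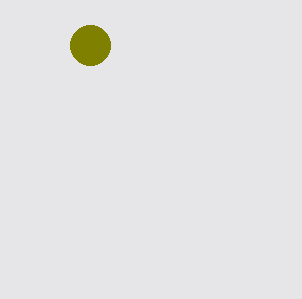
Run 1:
x = 90; y = 45; r = 20; c = 'olive'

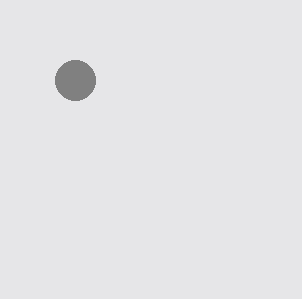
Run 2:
x = 75, y = 80, r = 20, c = 'gray'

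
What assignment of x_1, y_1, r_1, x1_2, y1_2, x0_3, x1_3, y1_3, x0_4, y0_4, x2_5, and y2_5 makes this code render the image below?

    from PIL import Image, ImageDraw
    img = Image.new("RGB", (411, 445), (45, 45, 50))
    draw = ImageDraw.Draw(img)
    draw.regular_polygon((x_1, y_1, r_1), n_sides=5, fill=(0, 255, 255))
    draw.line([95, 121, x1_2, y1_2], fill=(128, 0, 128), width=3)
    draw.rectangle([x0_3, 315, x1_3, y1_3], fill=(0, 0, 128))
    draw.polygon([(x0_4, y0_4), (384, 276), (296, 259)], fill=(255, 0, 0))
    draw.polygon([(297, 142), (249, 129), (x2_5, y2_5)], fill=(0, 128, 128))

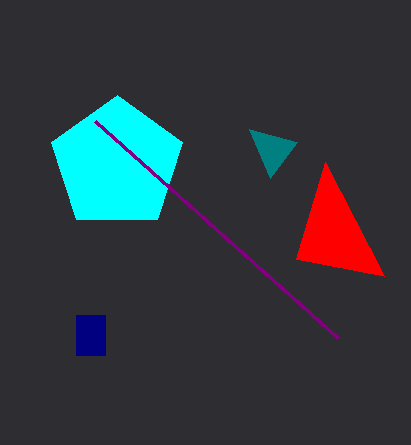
x_1 = 117; y_1 = 164; r_1 = 69; x1_2 = 338; y1_2 = 338; x0_3 = 76; x1_3 = 105; y1_3 = 355; x0_4 = 325; y0_4 = 162; x2_5 = 270; y2_5 = 178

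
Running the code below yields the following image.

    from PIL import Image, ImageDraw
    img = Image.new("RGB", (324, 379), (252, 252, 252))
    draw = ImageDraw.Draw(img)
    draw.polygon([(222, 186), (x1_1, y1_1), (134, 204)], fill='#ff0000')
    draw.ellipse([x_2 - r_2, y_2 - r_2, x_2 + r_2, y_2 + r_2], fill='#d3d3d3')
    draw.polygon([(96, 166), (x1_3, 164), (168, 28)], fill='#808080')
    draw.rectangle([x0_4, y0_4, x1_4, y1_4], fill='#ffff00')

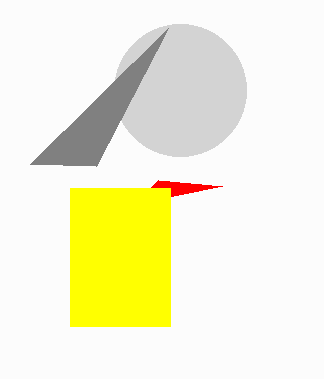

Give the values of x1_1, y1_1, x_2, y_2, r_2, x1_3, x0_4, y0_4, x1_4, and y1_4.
x1_1 = 158; y1_1 = 180; x_2 = 180; y_2 = 90; r_2 = 66; x1_3 = 30; x0_4 = 70; y0_4 = 188; x1_4 = 170; y1_4 = 326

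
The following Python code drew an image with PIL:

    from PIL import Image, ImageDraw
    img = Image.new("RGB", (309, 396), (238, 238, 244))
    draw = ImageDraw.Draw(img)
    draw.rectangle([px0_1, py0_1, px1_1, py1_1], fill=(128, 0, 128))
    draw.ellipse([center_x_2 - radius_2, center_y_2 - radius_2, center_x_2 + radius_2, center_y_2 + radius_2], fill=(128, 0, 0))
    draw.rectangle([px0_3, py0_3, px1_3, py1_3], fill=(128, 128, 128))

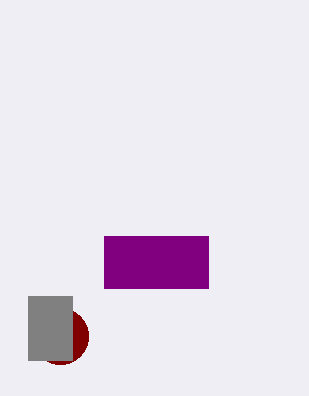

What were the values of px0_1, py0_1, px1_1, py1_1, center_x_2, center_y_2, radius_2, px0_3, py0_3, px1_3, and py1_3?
px0_1 = 104
py0_1 = 236
px1_1 = 208
py1_1 = 288
center_x_2 = 60
center_y_2 = 336
radius_2 = 28
px0_3 = 28
py0_3 = 296
px1_3 = 72
py1_3 = 360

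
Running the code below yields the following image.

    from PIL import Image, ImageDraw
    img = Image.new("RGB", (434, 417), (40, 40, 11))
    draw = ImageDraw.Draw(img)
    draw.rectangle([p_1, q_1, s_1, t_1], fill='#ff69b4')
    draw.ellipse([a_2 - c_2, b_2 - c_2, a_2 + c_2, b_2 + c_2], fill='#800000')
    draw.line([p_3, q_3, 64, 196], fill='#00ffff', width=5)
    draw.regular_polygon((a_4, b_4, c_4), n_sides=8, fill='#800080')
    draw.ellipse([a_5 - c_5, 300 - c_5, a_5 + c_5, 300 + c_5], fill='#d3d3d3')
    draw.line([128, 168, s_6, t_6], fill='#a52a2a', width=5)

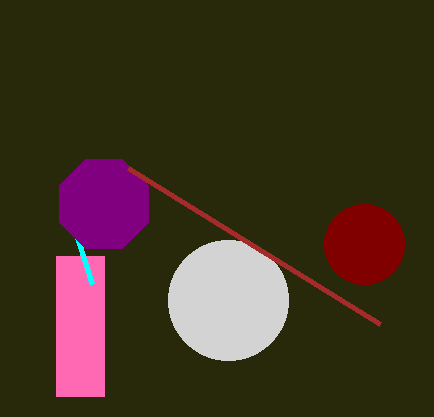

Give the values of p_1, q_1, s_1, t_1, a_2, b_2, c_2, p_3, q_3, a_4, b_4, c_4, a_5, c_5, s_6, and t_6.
p_1 = 56, q_1 = 256, s_1 = 104, t_1 = 396, a_2 = 364, b_2 = 244, c_2 = 40, p_3 = 92, q_3 = 284, a_4 = 104, b_4 = 204, c_4 = 48, a_5 = 228, c_5 = 60, s_6 = 380, t_6 = 324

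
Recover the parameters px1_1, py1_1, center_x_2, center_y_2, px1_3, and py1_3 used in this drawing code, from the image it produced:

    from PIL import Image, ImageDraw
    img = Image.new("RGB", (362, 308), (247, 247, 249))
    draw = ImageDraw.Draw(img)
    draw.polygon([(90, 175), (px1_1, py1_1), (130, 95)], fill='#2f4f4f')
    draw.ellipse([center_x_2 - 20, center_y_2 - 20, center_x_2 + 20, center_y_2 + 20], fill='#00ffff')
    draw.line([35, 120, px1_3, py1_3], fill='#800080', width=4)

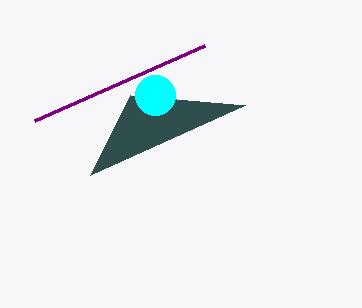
px1_1 = 245, py1_1 = 105, center_x_2 = 155, center_y_2 = 95, px1_3 = 205, py1_3 = 45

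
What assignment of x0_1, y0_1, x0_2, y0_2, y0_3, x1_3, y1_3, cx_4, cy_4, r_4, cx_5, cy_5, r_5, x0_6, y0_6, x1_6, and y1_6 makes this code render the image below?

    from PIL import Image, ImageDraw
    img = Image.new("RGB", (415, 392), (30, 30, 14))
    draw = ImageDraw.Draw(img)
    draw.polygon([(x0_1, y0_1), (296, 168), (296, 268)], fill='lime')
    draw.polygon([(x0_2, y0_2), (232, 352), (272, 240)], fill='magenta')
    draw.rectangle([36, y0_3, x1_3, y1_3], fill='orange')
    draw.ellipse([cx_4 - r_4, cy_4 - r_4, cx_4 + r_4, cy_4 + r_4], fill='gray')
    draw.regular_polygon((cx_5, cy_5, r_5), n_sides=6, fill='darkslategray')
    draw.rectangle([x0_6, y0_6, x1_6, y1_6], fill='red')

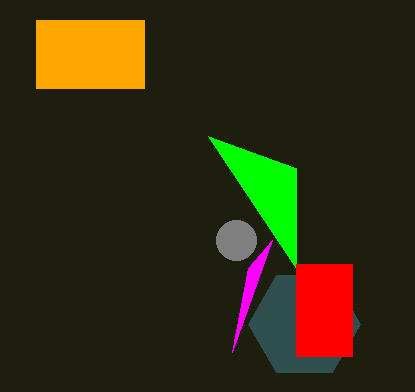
x0_1 = 208, y0_1 = 136, x0_2 = 248, y0_2 = 268, y0_3 = 20, x1_3 = 144, y1_3 = 88, cx_4 = 236, cy_4 = 240, r_4 = 20, cx_5 = 304, cy_5 = 324, r_5 = 56, x0_6 = 296, y0_6 = 264, x1_6 = 352, y1_6 = 356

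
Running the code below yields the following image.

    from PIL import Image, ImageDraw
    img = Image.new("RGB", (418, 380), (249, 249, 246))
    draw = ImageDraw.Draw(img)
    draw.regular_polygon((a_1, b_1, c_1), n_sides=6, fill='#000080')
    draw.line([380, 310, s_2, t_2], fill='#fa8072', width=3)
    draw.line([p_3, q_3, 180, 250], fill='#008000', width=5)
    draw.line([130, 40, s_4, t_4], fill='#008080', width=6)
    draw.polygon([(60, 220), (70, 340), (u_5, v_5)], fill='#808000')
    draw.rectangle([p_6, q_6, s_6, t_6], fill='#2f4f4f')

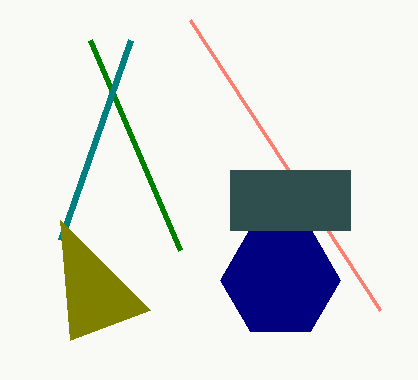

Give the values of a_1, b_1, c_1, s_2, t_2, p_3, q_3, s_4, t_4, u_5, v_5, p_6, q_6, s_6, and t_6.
a_1 = 280, b_1 = 280, c_1 = 60, s_2 = 190, t_2 = 20, p_3 = 90, q_3 = 40, s_4 = 60, t_4 = 240, u_5 = 150, v_5 = 310, p_6 = 230, q_6 = 170, s_6 = 350, t_6 = 230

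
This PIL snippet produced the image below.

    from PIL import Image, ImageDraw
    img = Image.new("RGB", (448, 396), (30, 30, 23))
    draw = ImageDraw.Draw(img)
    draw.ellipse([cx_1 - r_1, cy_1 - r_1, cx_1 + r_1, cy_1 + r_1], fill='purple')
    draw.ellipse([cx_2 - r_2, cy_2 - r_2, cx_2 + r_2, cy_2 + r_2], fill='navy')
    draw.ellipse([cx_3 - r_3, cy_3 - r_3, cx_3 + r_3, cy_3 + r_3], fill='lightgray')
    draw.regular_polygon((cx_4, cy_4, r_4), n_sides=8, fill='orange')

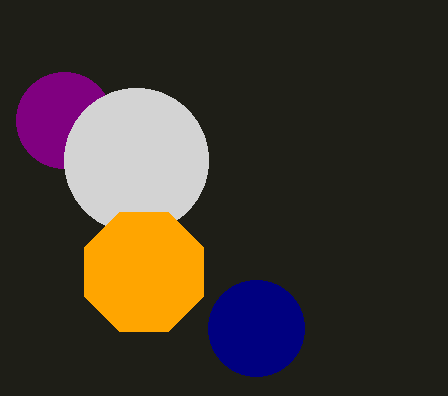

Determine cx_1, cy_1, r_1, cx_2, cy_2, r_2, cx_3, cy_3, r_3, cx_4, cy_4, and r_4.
cx_1 = 64
cy_1 = 120
r_1 = 48
cx_2 = 256
cy_2 = 328
r_2 = 48
cx_3 = 136
cy_3 = 160
r_3 = 72
cx_4 = 144
cy_4 = 272
r_4 = 64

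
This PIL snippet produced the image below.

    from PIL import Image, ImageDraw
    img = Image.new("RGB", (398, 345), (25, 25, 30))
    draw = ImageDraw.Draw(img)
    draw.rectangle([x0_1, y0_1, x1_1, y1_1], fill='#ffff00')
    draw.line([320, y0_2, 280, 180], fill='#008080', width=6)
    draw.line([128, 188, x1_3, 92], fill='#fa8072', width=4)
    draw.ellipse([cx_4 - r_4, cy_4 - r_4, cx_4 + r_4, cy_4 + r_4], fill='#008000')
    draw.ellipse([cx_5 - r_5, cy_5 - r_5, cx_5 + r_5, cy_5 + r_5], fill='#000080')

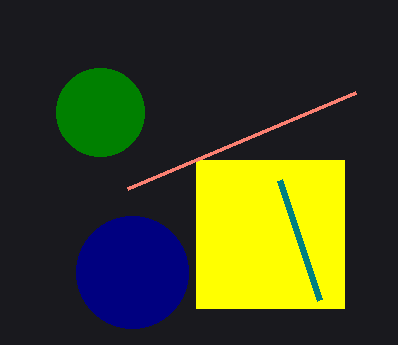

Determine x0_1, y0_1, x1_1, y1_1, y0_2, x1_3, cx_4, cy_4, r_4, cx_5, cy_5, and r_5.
x0_1 = 196
y0_1 = 160
x1_1 = 344
y1_1 = 308
y0_2 = 300
x1_3 = 356
cx_4 = 100
cy_4 = 112
r_4 = 44
cx_5 = 132
cy_5 = 272
r_5 = 56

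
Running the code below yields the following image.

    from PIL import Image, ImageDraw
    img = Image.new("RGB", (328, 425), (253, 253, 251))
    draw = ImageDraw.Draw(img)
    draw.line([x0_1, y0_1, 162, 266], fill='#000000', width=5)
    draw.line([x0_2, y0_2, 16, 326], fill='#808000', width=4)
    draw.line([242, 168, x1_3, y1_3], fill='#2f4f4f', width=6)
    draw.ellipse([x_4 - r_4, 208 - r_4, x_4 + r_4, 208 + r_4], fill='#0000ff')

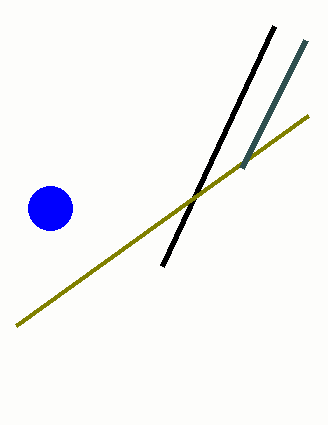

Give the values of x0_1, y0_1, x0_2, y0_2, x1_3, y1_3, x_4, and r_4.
x0_1 = 274; y0_1 = 26; x0_2 = 308; y0_2 = 116; x1_3 = 306; y1_3 = 40; x_4 = 50; r_4 = 22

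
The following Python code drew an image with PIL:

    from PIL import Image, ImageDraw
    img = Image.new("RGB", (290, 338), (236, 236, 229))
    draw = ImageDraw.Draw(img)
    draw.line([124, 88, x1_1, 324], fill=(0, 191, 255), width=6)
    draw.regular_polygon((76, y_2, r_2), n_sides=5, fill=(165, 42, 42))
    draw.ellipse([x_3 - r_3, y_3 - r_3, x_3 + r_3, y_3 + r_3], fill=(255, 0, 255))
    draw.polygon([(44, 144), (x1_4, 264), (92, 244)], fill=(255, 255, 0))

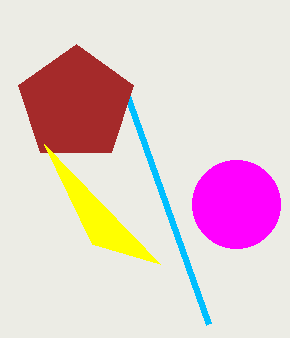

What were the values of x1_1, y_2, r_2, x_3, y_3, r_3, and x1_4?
x1_1 = 208
y_2 = 104
r_2 = 60
x_3 = 236
y_3 = 204
r_3 = 44
x1_4 = 160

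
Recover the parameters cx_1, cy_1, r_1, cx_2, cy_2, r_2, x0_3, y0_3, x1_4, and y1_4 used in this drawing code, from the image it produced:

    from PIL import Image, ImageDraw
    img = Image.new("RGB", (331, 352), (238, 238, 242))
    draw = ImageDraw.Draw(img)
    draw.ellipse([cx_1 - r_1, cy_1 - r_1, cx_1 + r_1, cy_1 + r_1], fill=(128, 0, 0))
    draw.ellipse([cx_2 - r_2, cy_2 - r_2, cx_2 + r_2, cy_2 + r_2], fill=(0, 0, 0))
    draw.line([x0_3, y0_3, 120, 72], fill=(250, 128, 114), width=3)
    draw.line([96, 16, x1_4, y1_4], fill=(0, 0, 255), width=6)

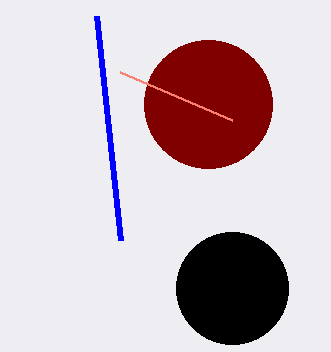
cx_1 = 208
cy_1 = 104
r_1 = 64
cx_2 = 232
cy_2 = 288
r_2 = 56
x0_3 = 232
y0_3 = 120
x1_4 = 120
y1_4 = 240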